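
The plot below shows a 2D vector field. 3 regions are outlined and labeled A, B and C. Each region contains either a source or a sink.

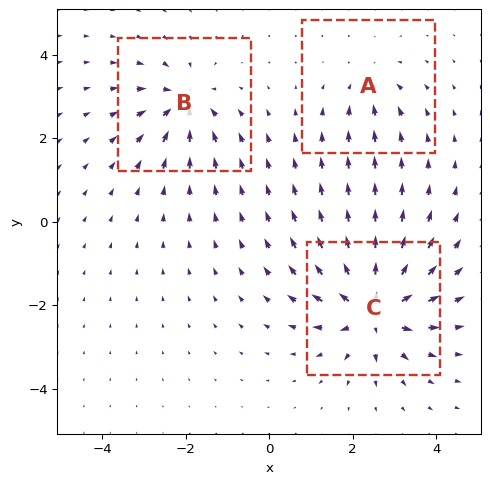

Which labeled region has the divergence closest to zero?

Divergence at each region's feature centre — A: about -2, B: about -4, C: about +6. Region A is closest to zero.

A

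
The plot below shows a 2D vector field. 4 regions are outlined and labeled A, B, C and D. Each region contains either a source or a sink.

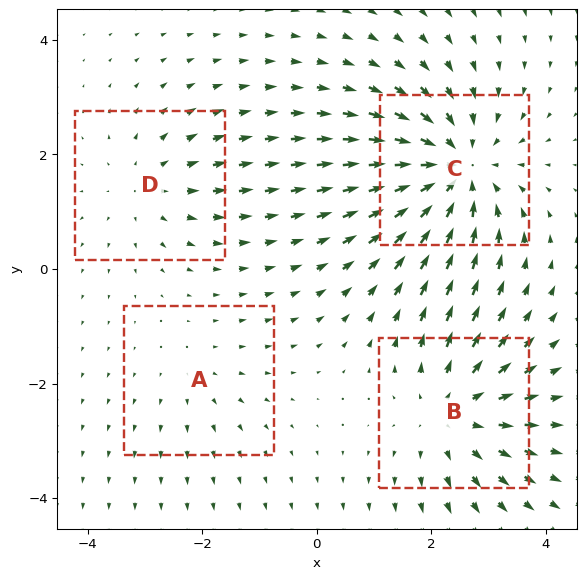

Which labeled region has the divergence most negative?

Divergence at each region's feature centre — A: about +2, B: about +4, C: about -6, D: about +3. Region C is most negative.

C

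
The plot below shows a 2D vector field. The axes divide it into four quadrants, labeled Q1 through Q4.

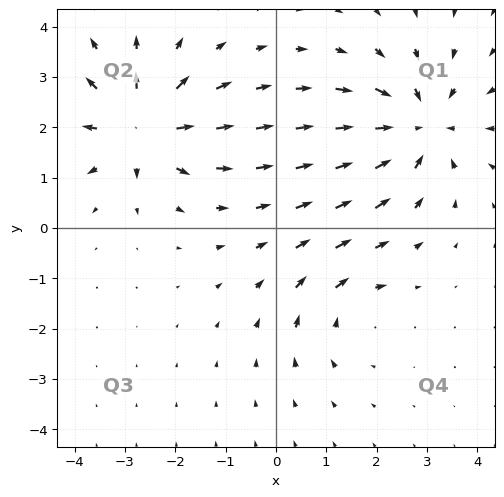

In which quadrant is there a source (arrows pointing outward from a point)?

Q2

The source sits at approximately (-2.7, 2.0), which lies in quadrant Q2. The divergence there is about +6, positive as expected for a source.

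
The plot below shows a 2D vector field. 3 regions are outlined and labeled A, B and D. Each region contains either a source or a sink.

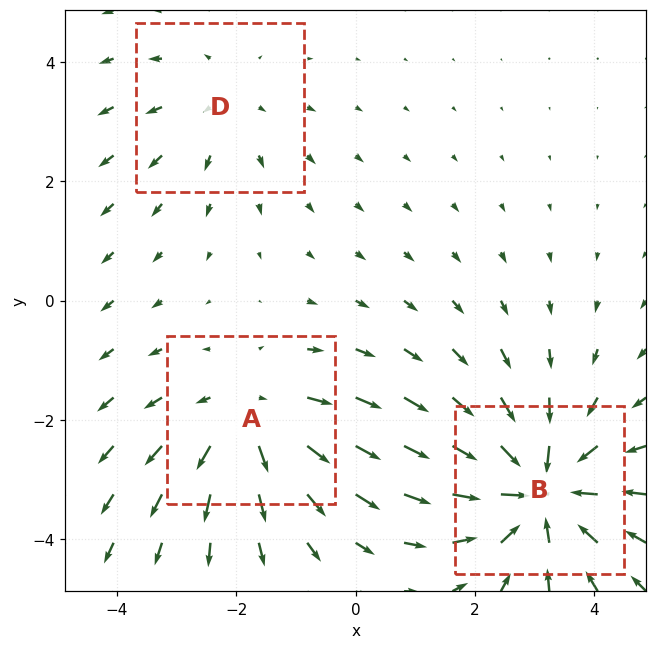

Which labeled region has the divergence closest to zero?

D

Divergence at each region's feature centre — A: about +3, B: about -4, D: about +2. Region D is closest to zero.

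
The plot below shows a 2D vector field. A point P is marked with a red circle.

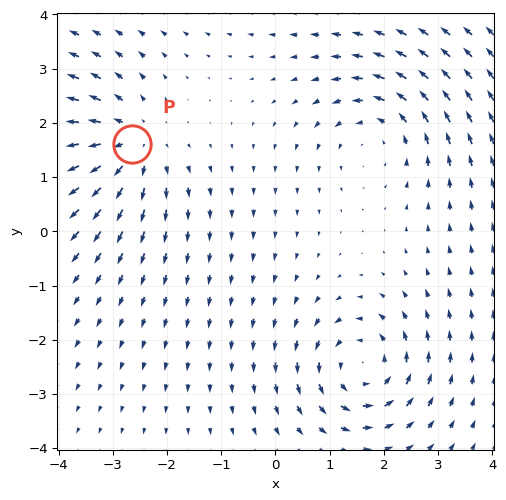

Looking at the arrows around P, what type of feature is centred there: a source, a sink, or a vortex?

source

At P (-2.7, 1.6) the arrows spread outward. Divergence about +5, curl ≈0 — positive divergence with near-zero curl is a source.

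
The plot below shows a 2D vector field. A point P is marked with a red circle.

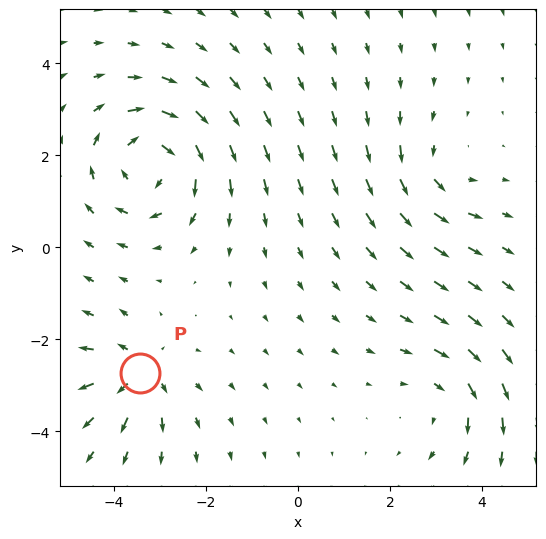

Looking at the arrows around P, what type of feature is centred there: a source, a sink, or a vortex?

At P (-3.4, -2.7) the arrows spread outward. Divergence about +4, curl ≈0 — positive divergence with near-zero curl is a source.

source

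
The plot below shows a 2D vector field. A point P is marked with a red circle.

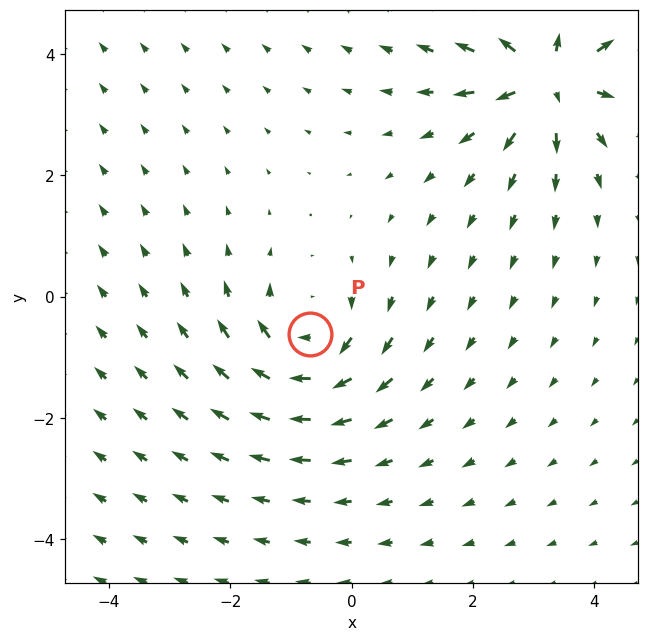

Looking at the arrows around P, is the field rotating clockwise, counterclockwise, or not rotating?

Near P at (-0.7, -0.6) the arrows circulate clockwise. The curl (z-component) there is about -4; negative curl means clockwise rotation.

clockwise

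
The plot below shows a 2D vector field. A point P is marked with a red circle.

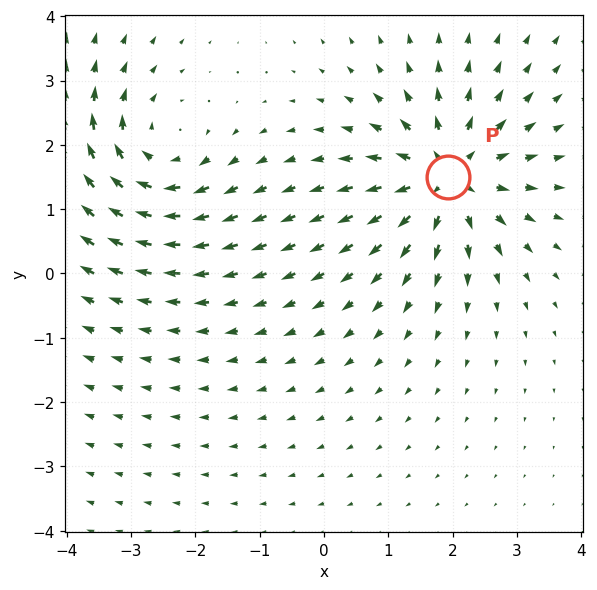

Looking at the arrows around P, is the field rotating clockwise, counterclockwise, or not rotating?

Near P at (1.9, 1.5) the arrows show no circulation. The curl there is ≈0.

not rotating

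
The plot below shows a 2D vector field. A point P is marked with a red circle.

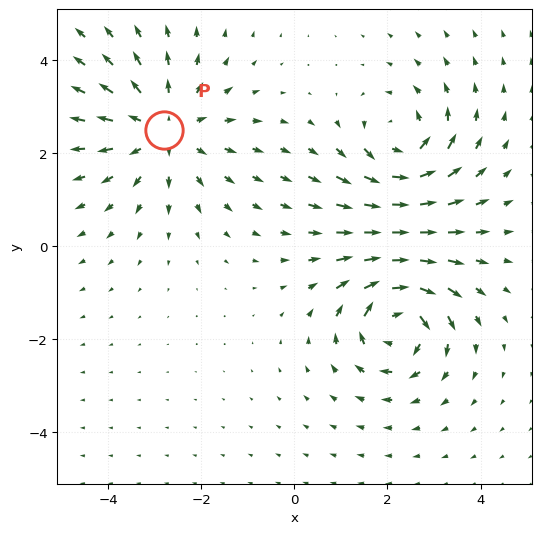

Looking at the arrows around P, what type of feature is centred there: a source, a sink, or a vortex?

source

At P (-2.8, 2.5) the arrows spread outward. Divergence about +3, curl ≈0 — positive divergence with near-zero curl is a source.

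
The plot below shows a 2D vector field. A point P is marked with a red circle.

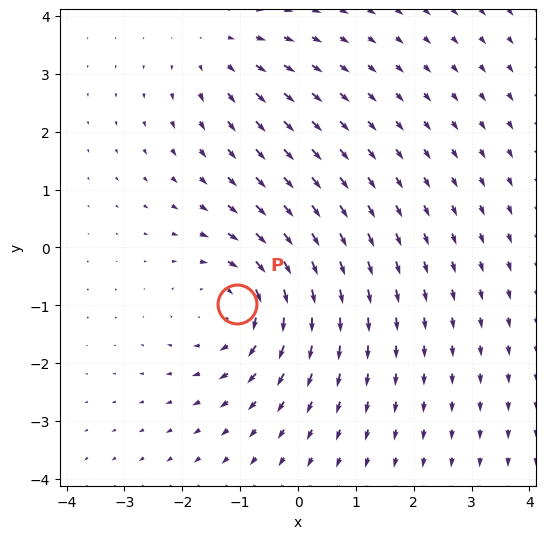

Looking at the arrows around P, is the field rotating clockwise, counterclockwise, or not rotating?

clockwise

Near P at (-1.1, -1.0) the arrows circulate clockwise. The curl (z-component) there is about -4; negative curl means clockwise rotation.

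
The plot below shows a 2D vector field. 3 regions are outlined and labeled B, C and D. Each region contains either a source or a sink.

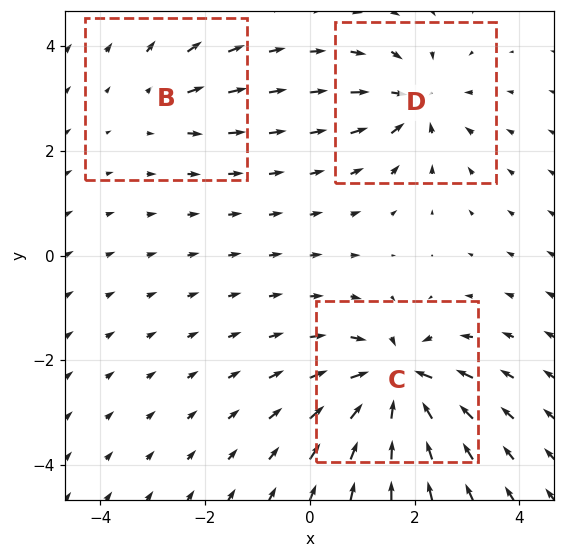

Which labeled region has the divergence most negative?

Divergence at each region's feature centre — B: about +2, C: about -7, D: about -4. Region C is most negative.

C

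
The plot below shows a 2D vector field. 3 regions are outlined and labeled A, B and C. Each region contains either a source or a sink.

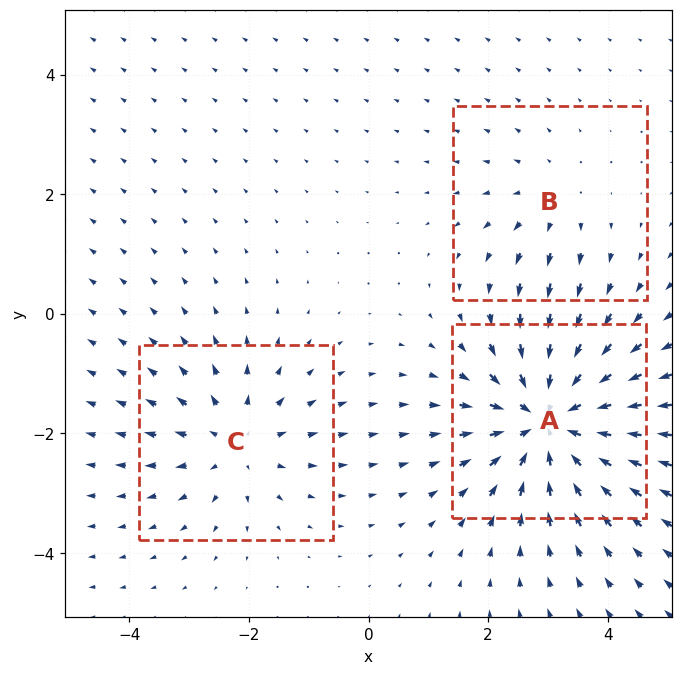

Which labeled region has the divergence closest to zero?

Divergence at each region's feature centre — A: about -5, B: about +2, C: about +3. Region B is closest to zero.

B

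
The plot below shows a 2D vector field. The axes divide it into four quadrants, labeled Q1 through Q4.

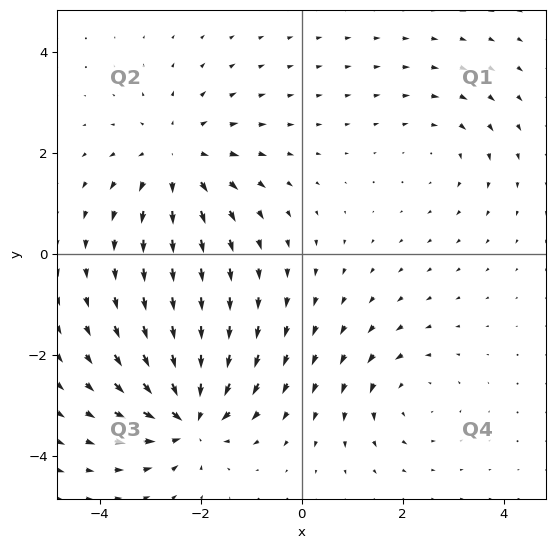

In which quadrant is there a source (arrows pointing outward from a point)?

Q2

The source sits at approximately (-2.5, 1.9), which lies in quadrant Q2. The divergence there is about +4, positive as expected for a source.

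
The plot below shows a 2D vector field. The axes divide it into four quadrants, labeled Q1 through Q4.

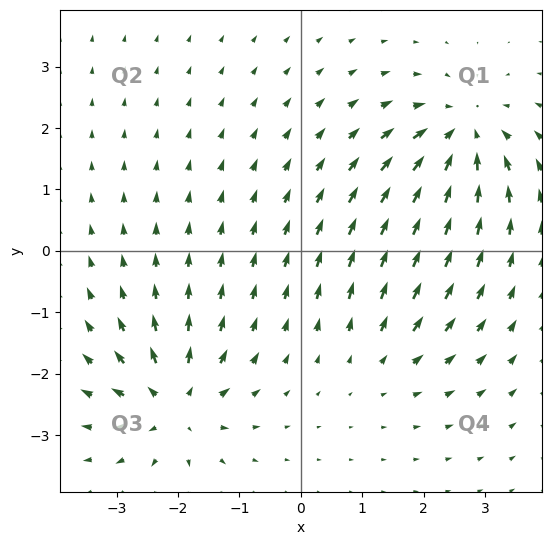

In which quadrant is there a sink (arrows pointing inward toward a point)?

The sink sits at approximately (2.6, 1.9), which lies in quadrant Q1. The divergence there is about -6, negative as expected for a sink.

Q1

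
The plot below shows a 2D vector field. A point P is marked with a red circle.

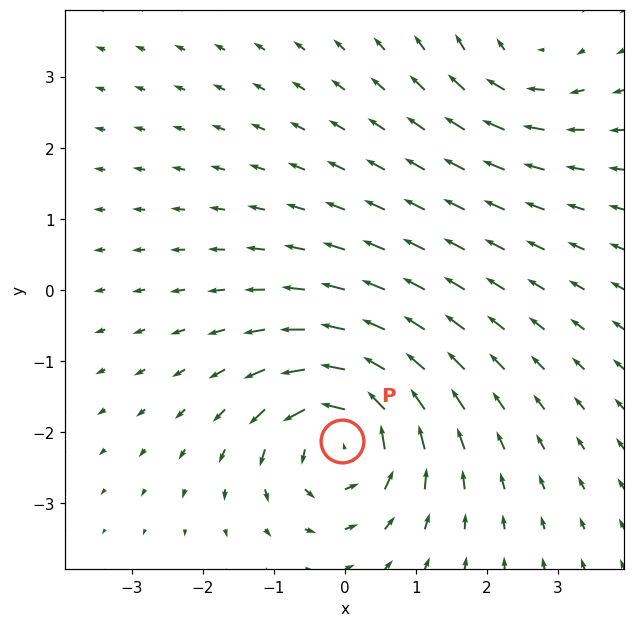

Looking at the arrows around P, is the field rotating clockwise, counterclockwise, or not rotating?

counterclockwise

Near P at (-0.0, -2.1) the arrows circulate counterclockwise. The curl (z-component) there is about +6; positive curl means counterclockwise rotation.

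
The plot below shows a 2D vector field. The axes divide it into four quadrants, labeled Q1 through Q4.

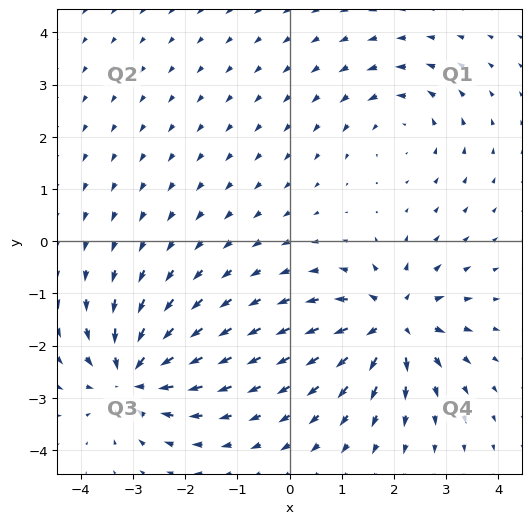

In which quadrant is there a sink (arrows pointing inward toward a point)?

The sink sits at approximately (-3.0, -2.6), which lies in quadrant Q3. The divergence there is about -5, negative as expected for a sink.

Q3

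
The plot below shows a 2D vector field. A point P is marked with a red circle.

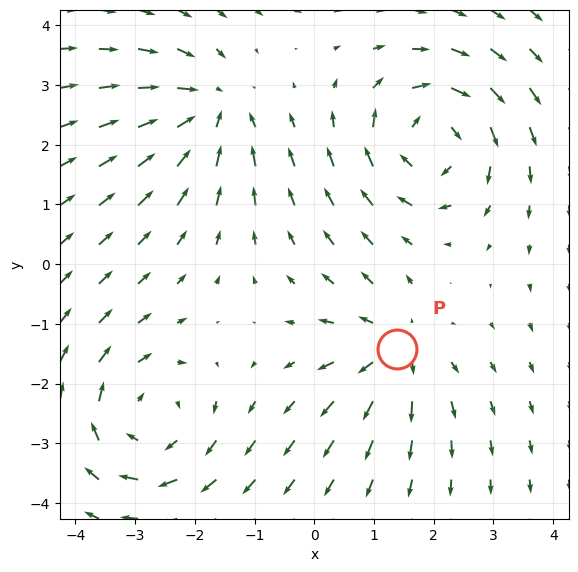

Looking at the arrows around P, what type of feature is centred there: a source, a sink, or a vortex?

source

At P (1.4, -1.4) the arrows spread outward. Divergence about +4, curl ≈0 — positive divergence with near-zero curl is a source.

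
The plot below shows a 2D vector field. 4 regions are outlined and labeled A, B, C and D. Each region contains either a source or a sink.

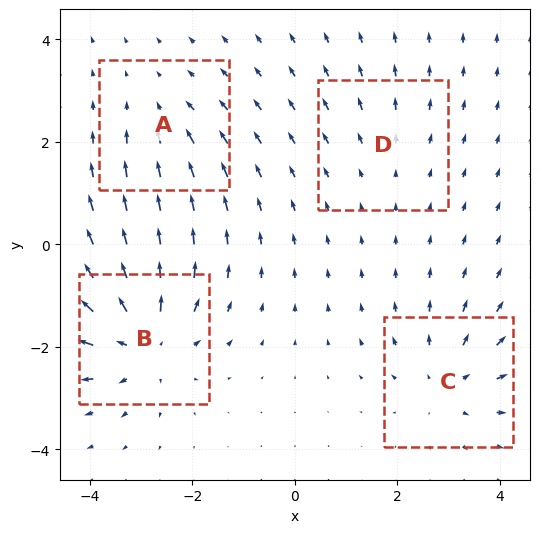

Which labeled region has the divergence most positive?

B

Divergence at each region's feature centre — A: about -3, B: about +6, C: about +4, D: about +2. Region B is most positive.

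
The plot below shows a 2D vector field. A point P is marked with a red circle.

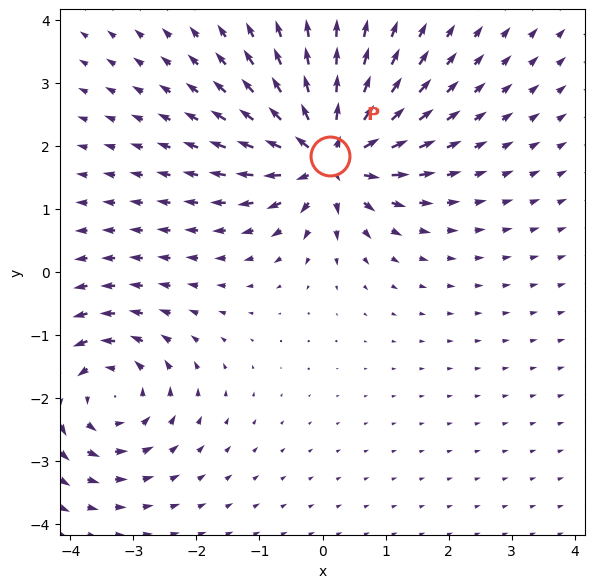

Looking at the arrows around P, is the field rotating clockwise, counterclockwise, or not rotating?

Near P at (0.1, 1.8) the arrows show no circulation. The curl there is ≈0.

not rotating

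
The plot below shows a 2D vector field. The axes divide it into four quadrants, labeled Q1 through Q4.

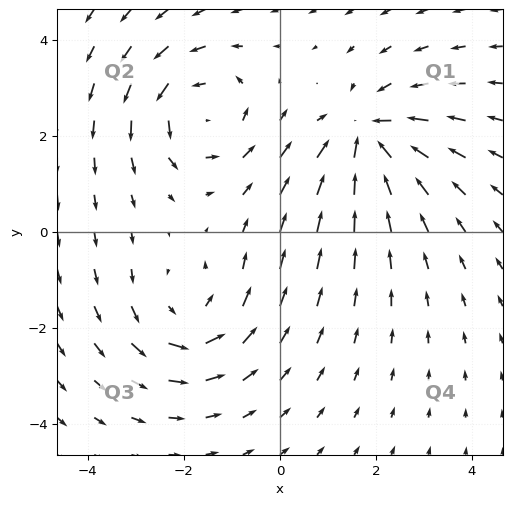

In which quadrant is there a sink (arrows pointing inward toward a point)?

Q1

The sink sits at approximately (1.8, 2.0), which lies in quadrant Q1. The divergence there is about -5, negative as expected for a sink.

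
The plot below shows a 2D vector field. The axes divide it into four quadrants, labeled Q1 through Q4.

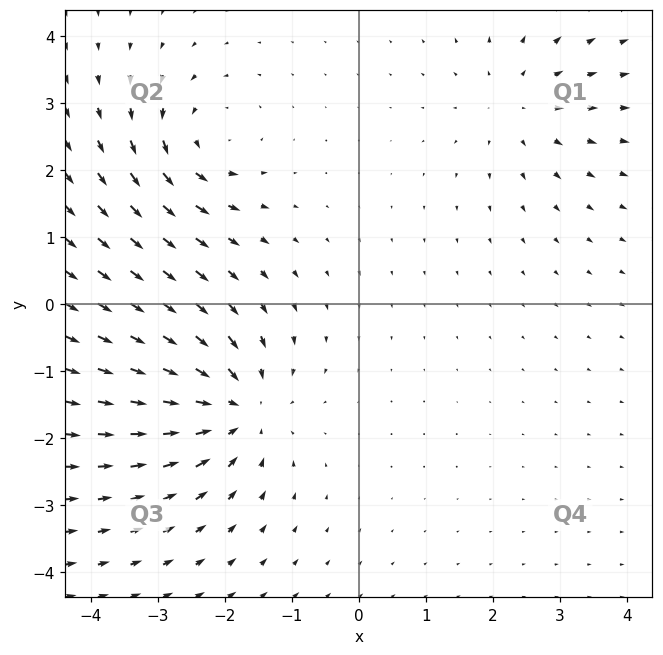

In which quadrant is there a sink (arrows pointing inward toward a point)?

Q3

The sink sits at approximately (-1.9, -1.6), which lies in quadrant Q3. The divergence there is about -5, negative as expected for a sink.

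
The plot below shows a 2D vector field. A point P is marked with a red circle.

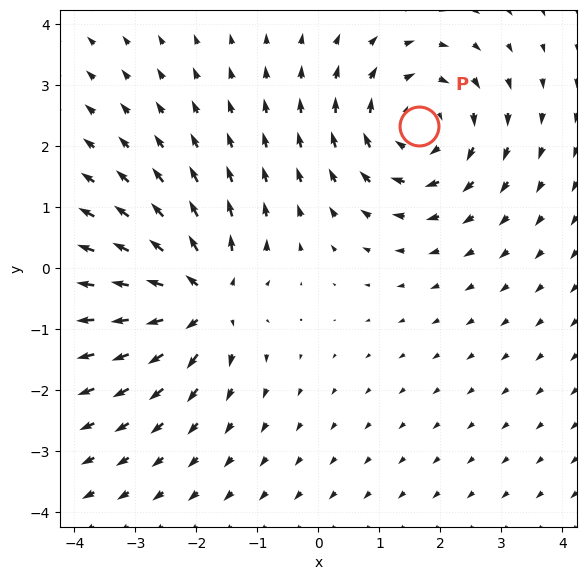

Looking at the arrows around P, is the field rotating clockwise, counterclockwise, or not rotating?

clockwise

Near P at (1.7, 2.3) the arrows circulate clockwise. The curl (z-component) there is about -3; negative curl means clockwise rotation.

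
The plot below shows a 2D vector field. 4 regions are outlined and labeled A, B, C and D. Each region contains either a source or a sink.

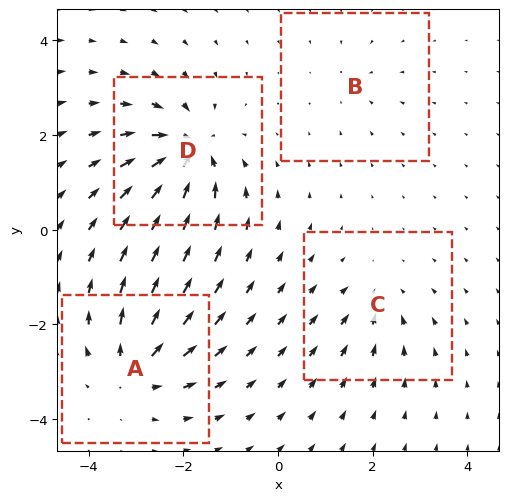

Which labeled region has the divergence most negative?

Divergence at each region's feature centre — A: about +6, B: about -2, C: about -4, D: about -8. Region D is most negative.

D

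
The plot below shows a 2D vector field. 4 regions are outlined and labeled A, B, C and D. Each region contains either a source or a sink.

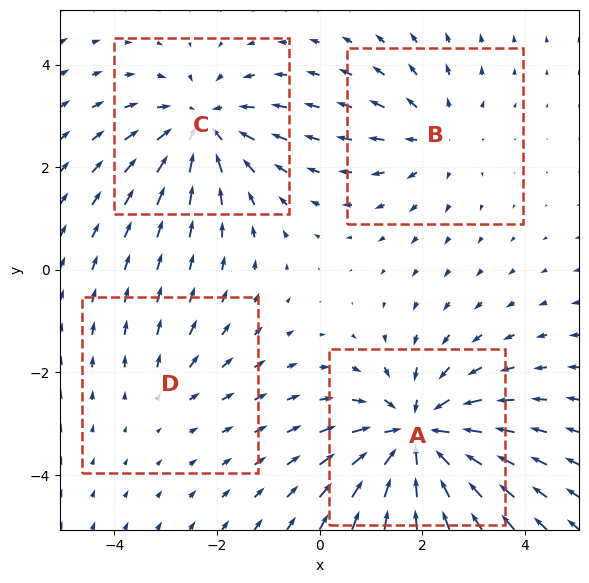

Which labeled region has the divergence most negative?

Divergence at each region's feature centre — A: about -6, B: about +3, C: about -5, D: about +2. Region A is most negative.

A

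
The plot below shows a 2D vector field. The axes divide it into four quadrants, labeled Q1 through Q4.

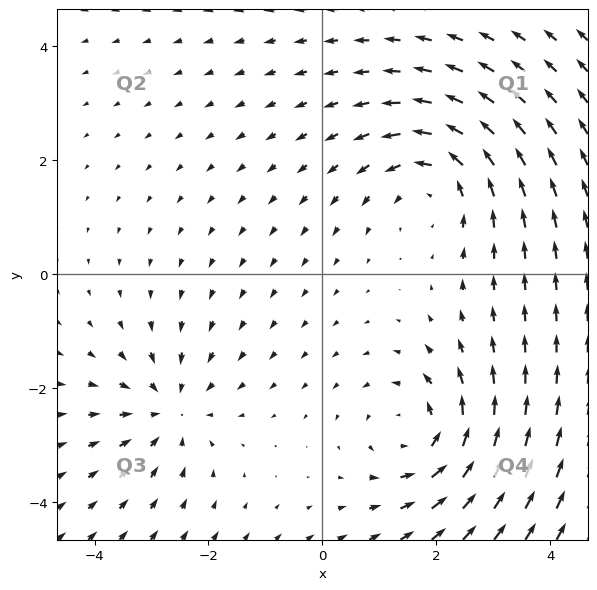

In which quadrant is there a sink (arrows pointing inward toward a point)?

Q3

The sink sits at approximately (-2.7, -2.4), which lies in quadrant Q3. The divergence there is about -4, negative as expected for a sink.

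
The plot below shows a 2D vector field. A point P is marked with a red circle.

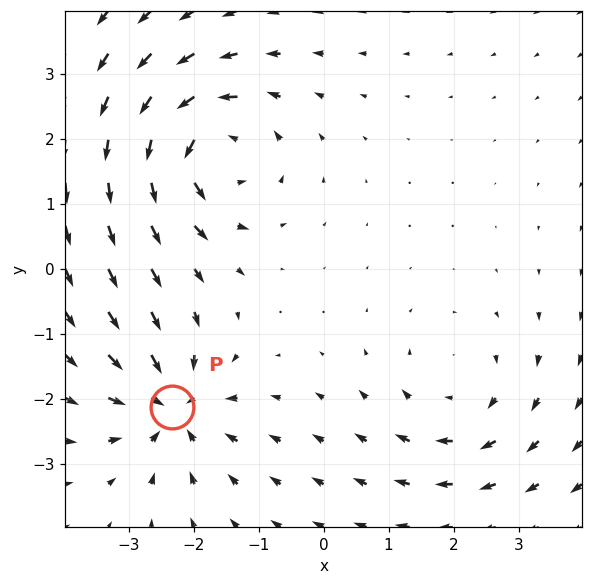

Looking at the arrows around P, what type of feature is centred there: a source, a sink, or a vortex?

sink

At P (-2.3, -2.1) the arrows converge inward. Divergence about -5, curl ≈0 — negative divergence with near-zero curl is a sink.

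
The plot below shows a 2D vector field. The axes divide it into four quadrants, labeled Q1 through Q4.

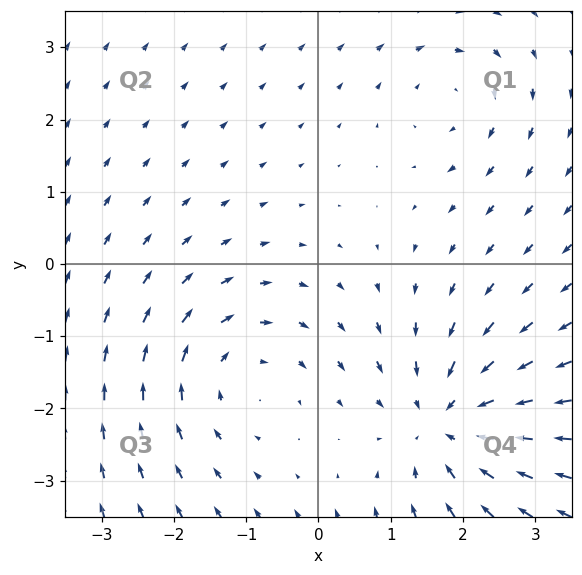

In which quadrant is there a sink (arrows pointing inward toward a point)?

The sink sits at approximately (1.8, -2.2), which lies in quadrant Q4. The divergence there is about -5, negative as expected for a sink.

Q4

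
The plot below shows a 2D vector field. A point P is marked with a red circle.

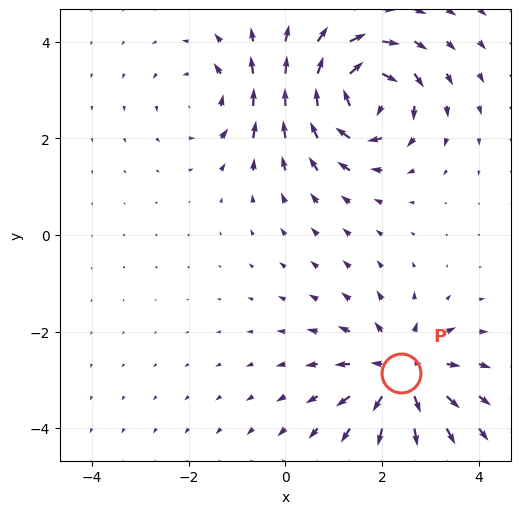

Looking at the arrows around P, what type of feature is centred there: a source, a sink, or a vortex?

source

At P (2.4, -2.9) the arrows spread outward. Divergence about +4, curl ≈0 — positive divergence with near-zero curl is a source.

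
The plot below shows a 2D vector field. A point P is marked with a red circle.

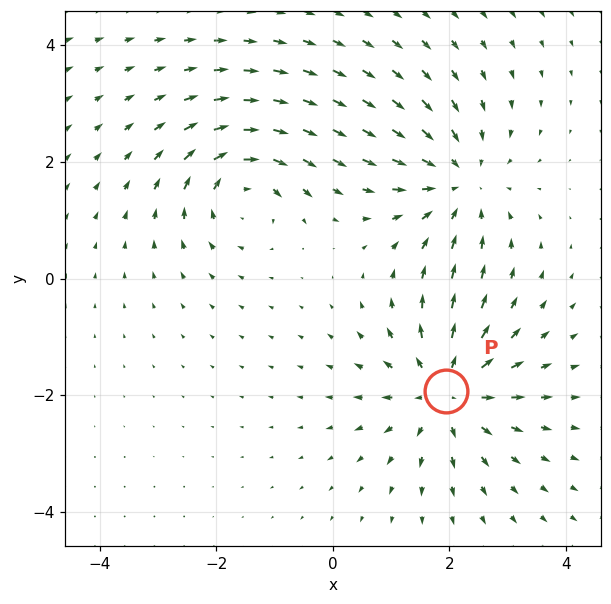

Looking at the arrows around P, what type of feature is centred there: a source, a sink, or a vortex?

At P (1.9, -1.9) the arrows spread outward. Divergence about +6, curl ≈0 — positive divergence with near-zero curl is a source.

source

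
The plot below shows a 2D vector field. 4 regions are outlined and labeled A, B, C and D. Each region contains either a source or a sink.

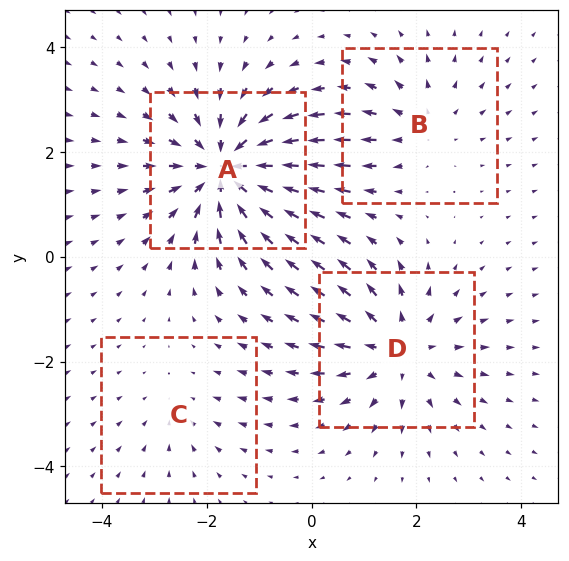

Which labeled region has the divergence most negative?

Divergence at each region's feature centre — A: about -6, B: about +3, C: about -2, D: about +5. Region A is most negative.

A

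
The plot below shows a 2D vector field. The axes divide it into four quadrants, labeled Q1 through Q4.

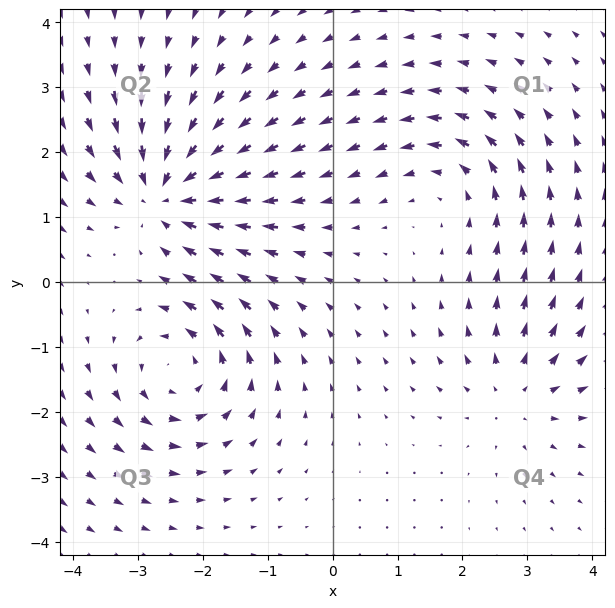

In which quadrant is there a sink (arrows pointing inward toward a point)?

Q2

The sink sits at approximately (-2.5, 1.4), which lies in quadrant Q2. The divergence there is about -6, negative as expected for a sink.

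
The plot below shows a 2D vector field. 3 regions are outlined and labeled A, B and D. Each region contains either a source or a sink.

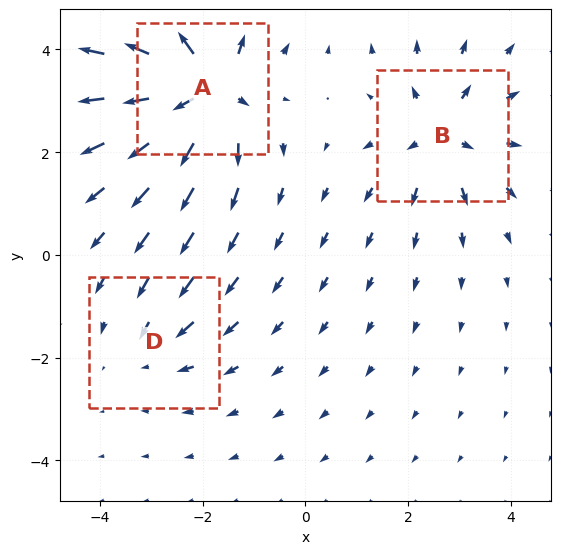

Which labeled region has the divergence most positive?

Divergence at each region's feature centre — A: about +6, B: about +4, D: about -2. Region A is most positive.

A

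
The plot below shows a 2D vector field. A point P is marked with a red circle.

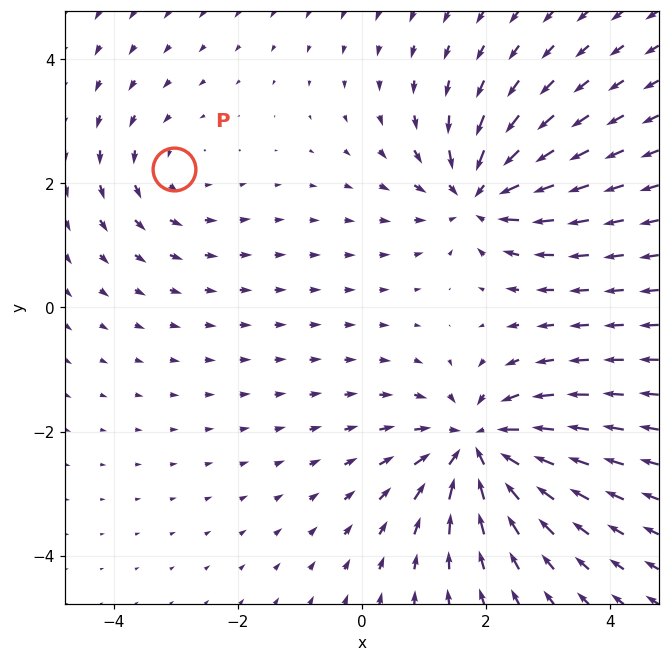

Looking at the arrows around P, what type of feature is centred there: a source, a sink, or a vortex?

At P (-3.0, 2.2) the arrows circulate counterclockwise. Divergence ≈0, curl about +3 — near-zero divergence with nonzero curl is a vortex.

vortex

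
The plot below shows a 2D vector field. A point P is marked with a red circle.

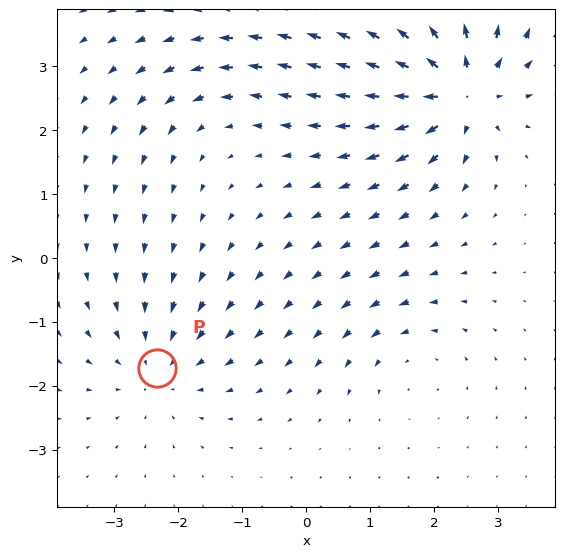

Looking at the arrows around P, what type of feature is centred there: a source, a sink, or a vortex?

At P (-2.3, -1.7) the arrows converge inward. Divergence about -3, curl ≈0 — negative divergence with near-zero curl is a sink.

sink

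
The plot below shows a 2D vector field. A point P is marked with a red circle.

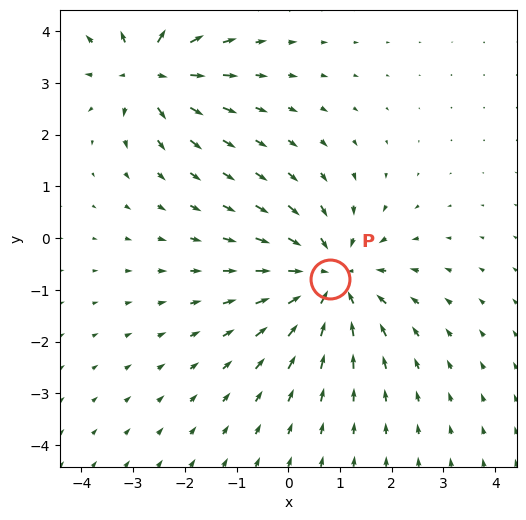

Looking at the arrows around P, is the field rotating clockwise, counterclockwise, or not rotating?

Near P at (0.8, -0.8) the arrows show no circulation. The curl there is ≈0.

not rotating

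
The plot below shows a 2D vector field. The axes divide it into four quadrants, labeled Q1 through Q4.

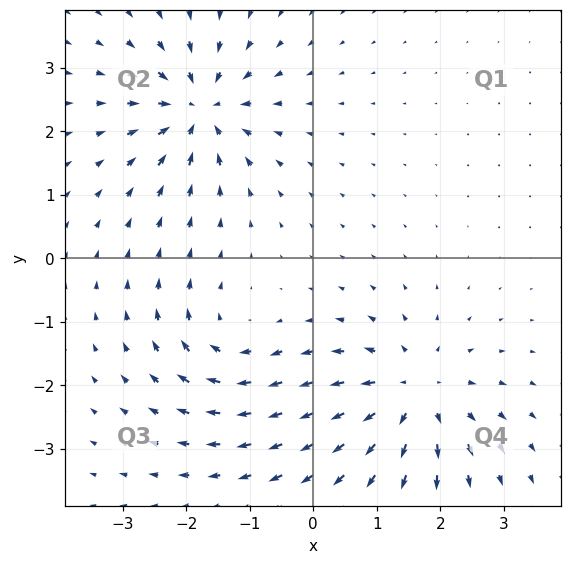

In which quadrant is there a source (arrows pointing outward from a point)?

The source sits at approximately (1.6, -2.1), which lies in quadrant Q4. The divergence there is about +5, positive as expected for a source.

Q4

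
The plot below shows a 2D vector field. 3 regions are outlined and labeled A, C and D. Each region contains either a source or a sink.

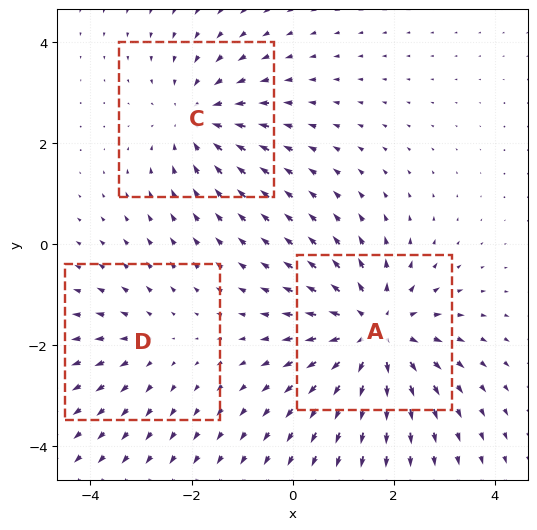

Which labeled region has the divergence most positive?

A

Divergence at each region's feature centre — A: about +4, C: about -3, D: about +2. Region A is most positive.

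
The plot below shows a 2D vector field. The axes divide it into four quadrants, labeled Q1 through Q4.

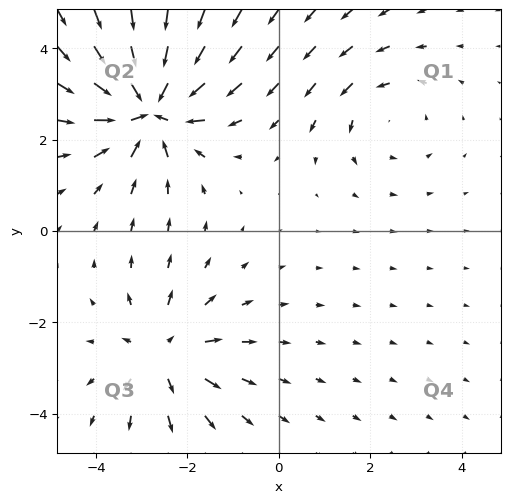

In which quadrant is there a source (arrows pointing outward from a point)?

Q3

The source sits at approximately (-2.5, -2.7), which lies in quadrant Q3. The divergence there is about +3, positive as expected for a source.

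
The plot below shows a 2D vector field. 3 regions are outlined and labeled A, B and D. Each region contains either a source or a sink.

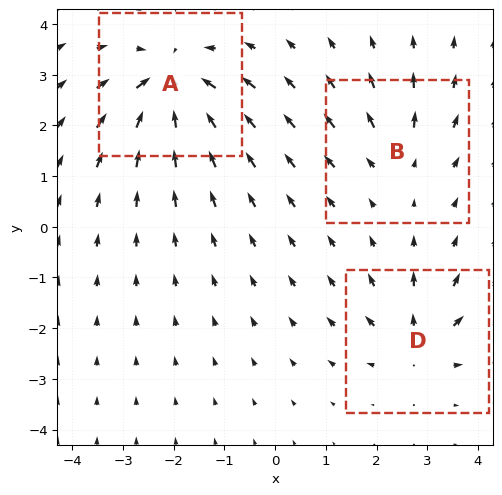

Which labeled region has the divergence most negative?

A

Divergence at each region's feature centre — A: about -6, B: about +3, D: about +4. Region A is most negative.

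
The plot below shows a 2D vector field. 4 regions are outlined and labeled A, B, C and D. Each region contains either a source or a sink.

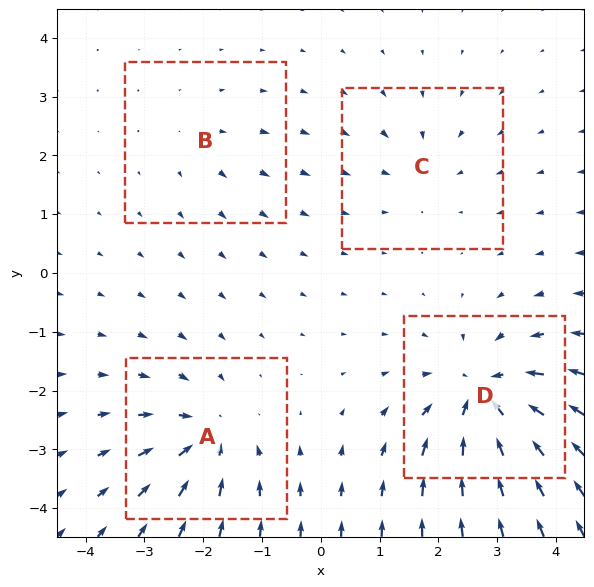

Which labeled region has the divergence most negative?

Divergence at each region's feature centre — A: about -6, B: about +2, C: about -3, D: about -8. Region D is most negative.

D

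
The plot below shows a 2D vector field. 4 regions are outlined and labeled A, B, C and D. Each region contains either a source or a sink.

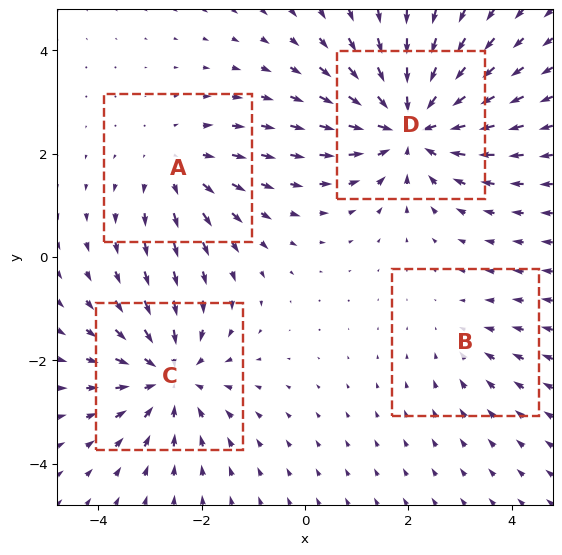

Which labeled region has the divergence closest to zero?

Divergence at each region's feature centre — A: about +3, B: about -2, C: about -5, D: about -6. Region B is closest to zero.

B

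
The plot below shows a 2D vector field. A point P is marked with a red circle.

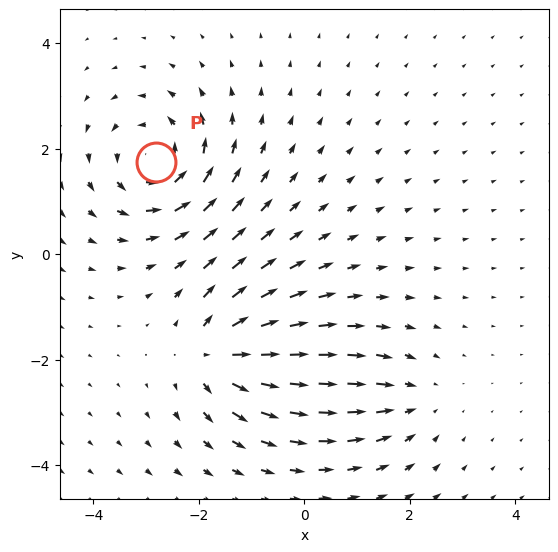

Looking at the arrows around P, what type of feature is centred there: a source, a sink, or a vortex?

At P (-2.8, 1.7) the arrows circulate counterclockwise. Divergence ≈0, curl about +5 — near-zero divergence with nonzero curl is a vortex.

vortex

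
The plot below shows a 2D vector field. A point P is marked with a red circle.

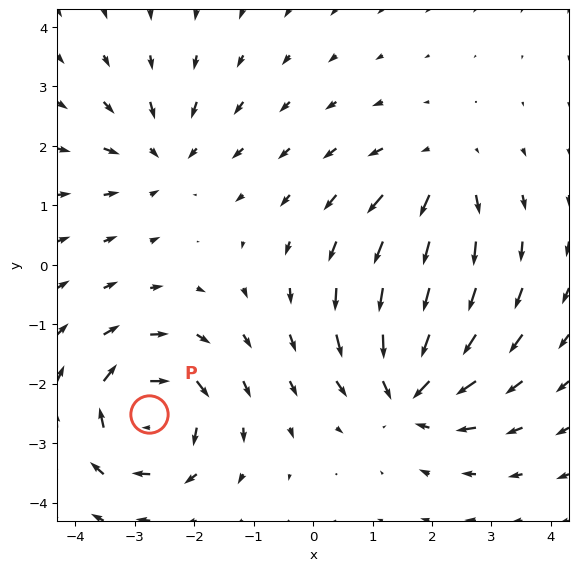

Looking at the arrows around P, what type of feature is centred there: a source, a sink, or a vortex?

vortex

At P (-2.8, -2.5) the arrows circulate clockwise. Divergence ≈0, curl about -6 — near-zero divergence with nonzero curl is a vortex.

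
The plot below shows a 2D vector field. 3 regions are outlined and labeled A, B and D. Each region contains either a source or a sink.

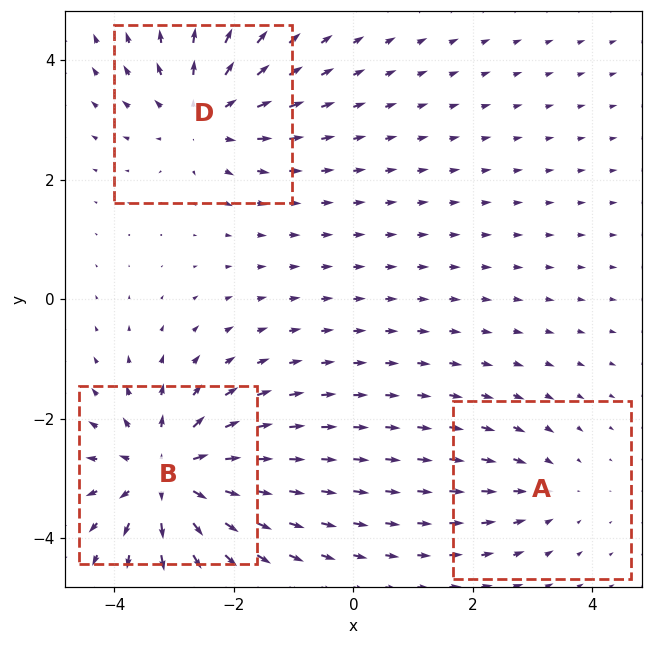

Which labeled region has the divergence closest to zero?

Divergence at each region's feature centre — A: about -2, B: about +5, D: about +4. Region A is closest to zero.

A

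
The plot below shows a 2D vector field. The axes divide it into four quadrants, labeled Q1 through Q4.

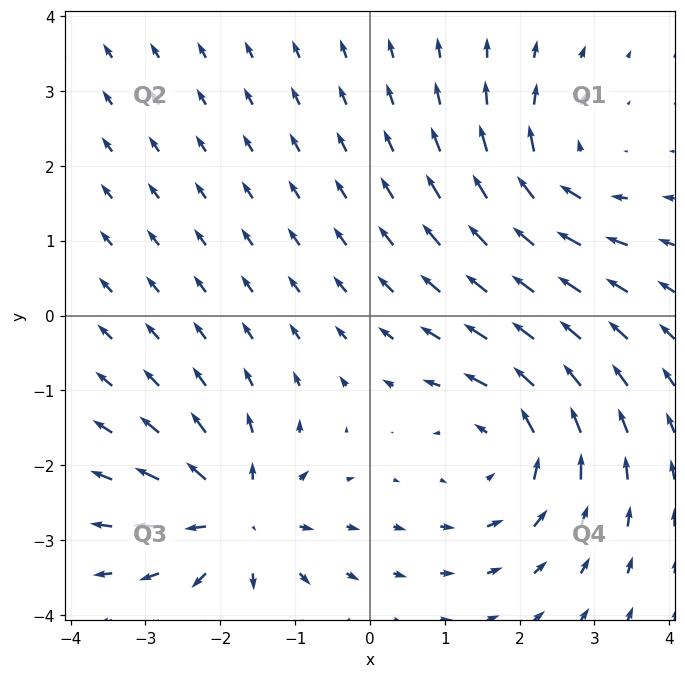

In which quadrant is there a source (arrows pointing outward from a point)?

Q3

The source sits at approximately (-1.8, -2.7), which lies in quadrant Q3. The divergence there is about +5, positive as expected for a source.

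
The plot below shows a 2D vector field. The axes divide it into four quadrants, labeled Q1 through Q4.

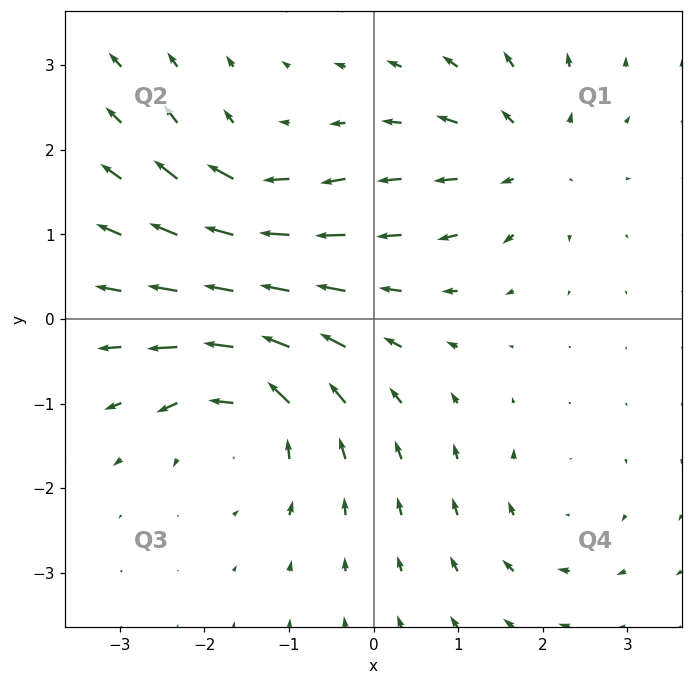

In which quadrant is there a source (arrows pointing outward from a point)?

The source sits at approximately (1.8, 1.9), which lies in quadrant Q1. The divergence there is about +5, positive as expected for a source.

Q1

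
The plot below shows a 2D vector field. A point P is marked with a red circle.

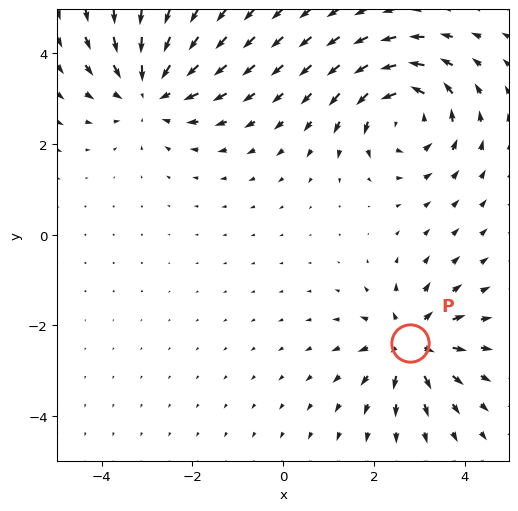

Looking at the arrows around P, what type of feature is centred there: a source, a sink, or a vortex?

At P (2.8, -2.4) the arrows spread outward. Divergence about +4, curl ≈0 — positive divergence with near-zero curl is a source.

source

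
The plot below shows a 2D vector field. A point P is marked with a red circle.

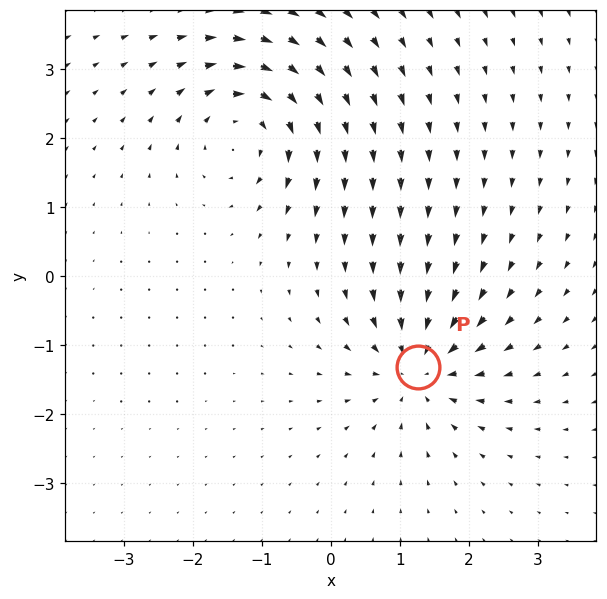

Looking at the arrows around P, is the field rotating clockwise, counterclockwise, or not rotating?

Near P at (1.3, -1.3) the arrows show no circulation. The curl there is ≈0.

not rotating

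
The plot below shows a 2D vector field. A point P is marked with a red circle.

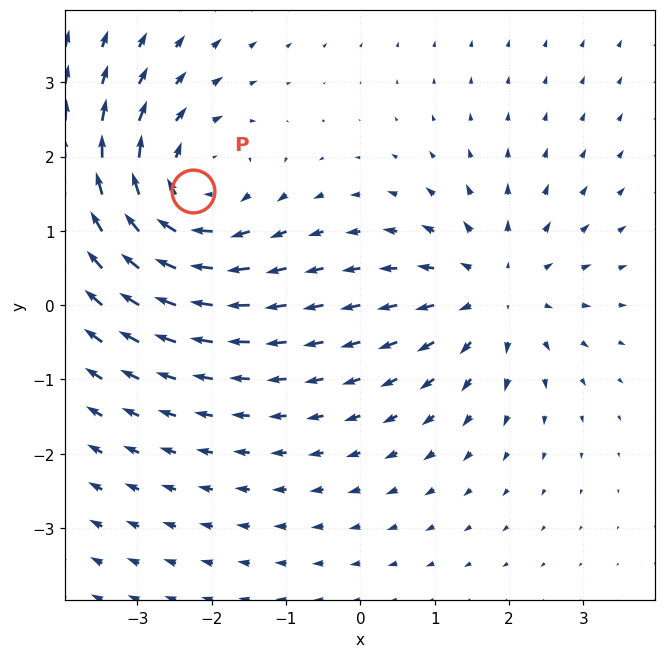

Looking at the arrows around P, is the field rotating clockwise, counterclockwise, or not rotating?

clockwise

Near P at (-2.3, 1.5) the arrows circulate clockwise. The curl (z-component) there is about -4; negative curl means clockwise rotation.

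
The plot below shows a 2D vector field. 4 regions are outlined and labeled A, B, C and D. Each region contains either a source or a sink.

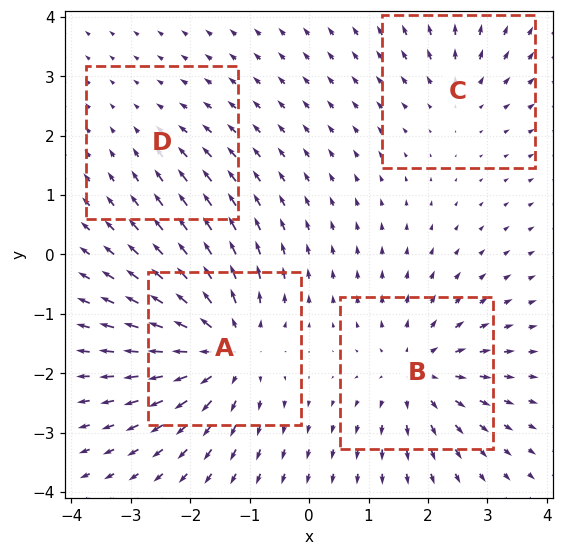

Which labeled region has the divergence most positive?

Divergence at each region's feature centre — A: about +7, B: about +5, C: about +3, D: about -2. Region A is most positive.

A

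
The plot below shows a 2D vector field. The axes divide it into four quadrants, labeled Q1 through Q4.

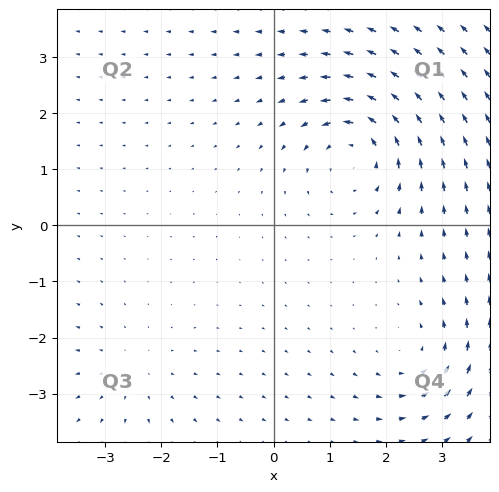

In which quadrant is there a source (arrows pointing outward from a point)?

Q3

The source sits at approximately (-2.6, -2.6), which lies in quadrant Q3. The divergence there is about +2, positive as expected for a source.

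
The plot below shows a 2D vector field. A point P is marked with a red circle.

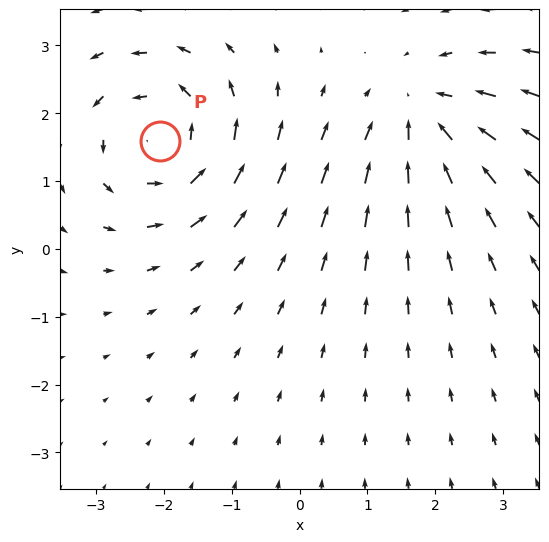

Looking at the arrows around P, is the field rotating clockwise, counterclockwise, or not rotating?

Near P at (-2.1, 1.6) the arrows circulate counterclockwise. The curl (z-component) there is about +3; positive curl means counterclockwise rotation.

counterclockwise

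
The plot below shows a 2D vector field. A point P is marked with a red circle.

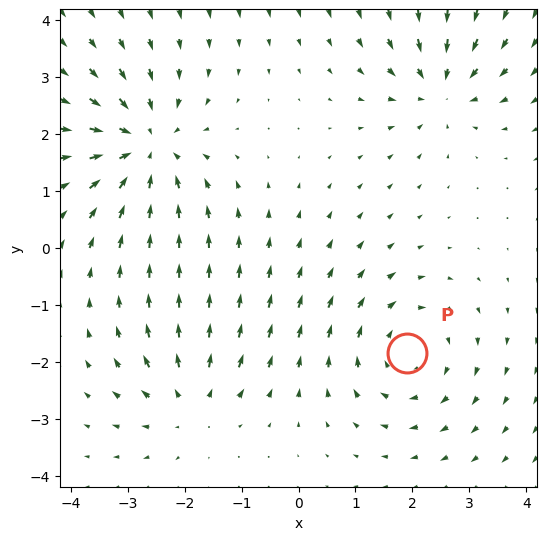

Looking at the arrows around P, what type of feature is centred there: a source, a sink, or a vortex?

vortex

At P (1.9, -1.9) the arrows circulate clockwise. Divergence ≈0, curl about -4 — near-zero divergence with nonzero curl is a vortex.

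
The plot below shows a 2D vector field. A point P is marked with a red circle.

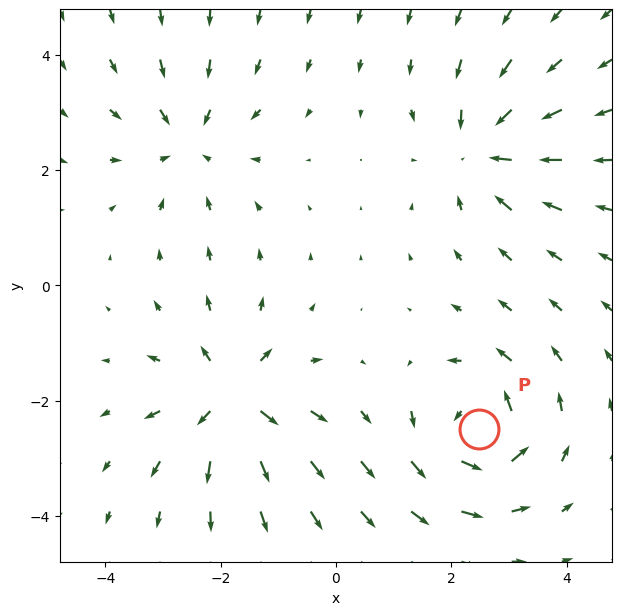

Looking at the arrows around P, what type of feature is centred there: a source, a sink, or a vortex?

At P (2.5, -2.5) the arrows circulate counterclockwise. Divergence ≈0, curl about +7 — near-zero divergence with nonzero curl is a vortex.

vortex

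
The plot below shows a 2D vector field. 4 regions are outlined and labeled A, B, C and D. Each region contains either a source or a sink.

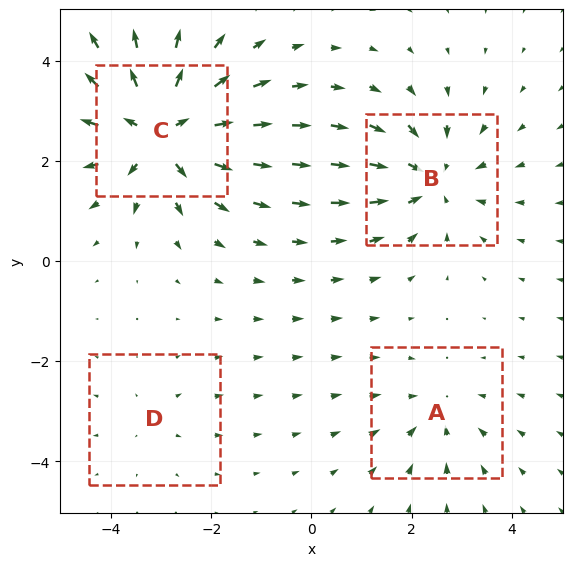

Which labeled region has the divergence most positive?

Divergence at each region's feature centre — A: about -3, B: about -5, C: about +7, D: about +2. Region C is most positive.

C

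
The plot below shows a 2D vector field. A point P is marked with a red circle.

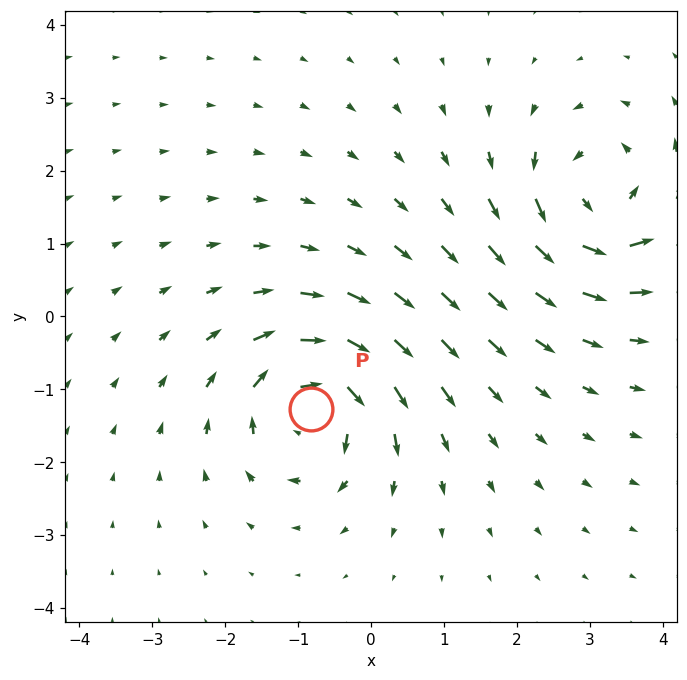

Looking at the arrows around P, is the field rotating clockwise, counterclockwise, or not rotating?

clockwise

Near P at (-0.8, -1.3) the arrows circulate clockwise. The curl (z-component) there is about -7; negative curl means clockwise rotation.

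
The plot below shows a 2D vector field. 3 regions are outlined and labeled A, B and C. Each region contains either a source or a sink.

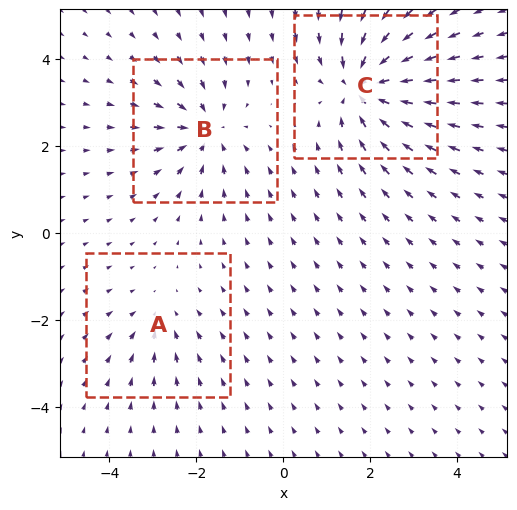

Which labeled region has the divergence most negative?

C

Divergence at each region's feature centre — A: about -2, B: about -4, C: about -5. Region C is most negative.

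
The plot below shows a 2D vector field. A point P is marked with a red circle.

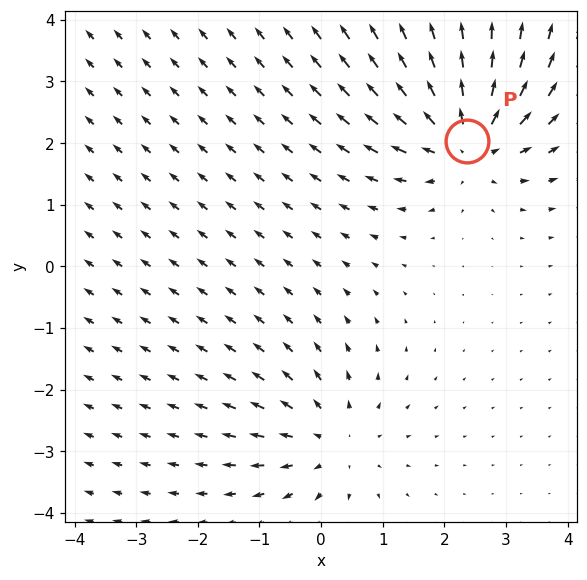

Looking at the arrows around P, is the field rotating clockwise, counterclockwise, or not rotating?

Near P at (2.4, 2.0) the arrows show no circulation. The curl there is ≈0.

not rotating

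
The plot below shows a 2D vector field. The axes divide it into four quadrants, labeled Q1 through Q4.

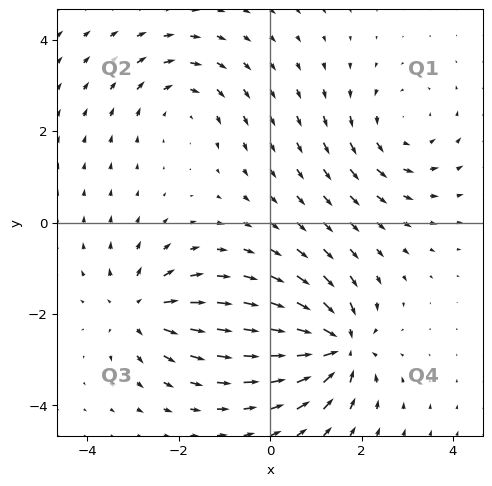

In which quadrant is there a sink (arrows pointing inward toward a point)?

The sink sits at approximately (1.5, -2.7), which lies in quadrant Q4. The divergence there is about -7, negative as expected for a sink.

Q4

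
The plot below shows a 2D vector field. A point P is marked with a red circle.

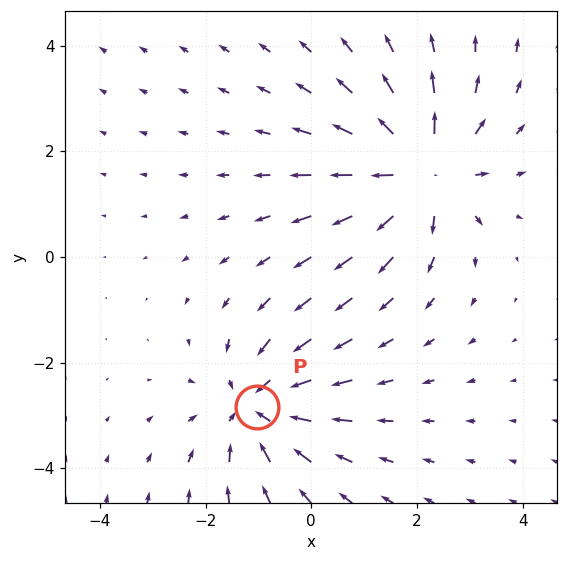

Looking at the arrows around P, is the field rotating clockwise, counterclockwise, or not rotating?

Near P at (-1.0, -2.8) the arrows show no circulation. The curl there is ≈0.

not rotating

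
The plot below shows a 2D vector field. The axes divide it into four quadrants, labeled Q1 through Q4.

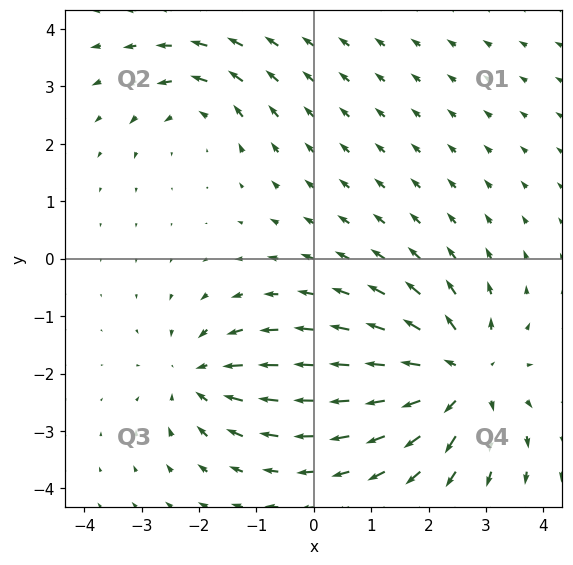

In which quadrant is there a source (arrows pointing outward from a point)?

The source sits at approximately (2.6, -2.1), which lies in quadrant Q4. The divergence there is about +4, positive as expected for a source.

Q4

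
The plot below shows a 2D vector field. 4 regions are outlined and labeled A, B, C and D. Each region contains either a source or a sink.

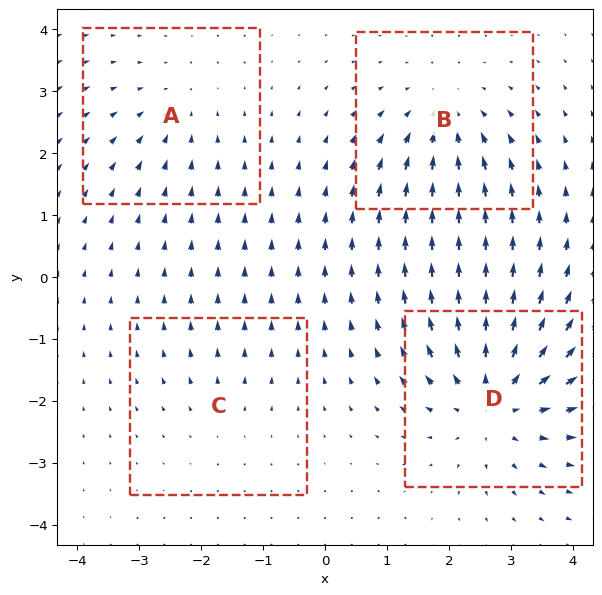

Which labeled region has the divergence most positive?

Divergence at each region's feature centre — A: about -3, B: about -4, C: about +2, D: about +6. Region D is most positive.

D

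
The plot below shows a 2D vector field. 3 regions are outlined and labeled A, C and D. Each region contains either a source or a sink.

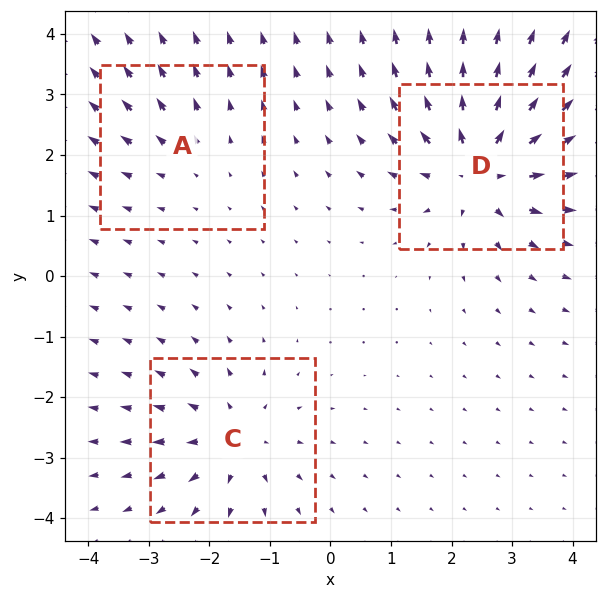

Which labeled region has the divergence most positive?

Divergence at each region's feature centre — A: about +2, C: about +4, D: about +6. Region D is most positive.

D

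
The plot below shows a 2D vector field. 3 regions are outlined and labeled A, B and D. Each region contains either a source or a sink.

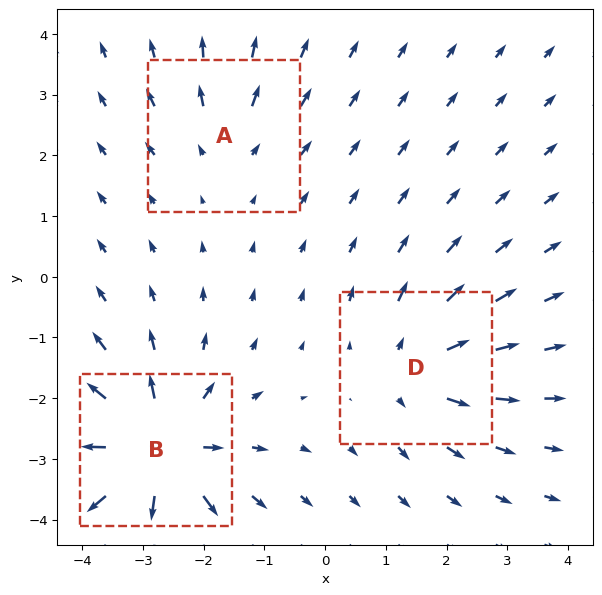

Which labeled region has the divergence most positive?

Divergence at each region's feature centre — A: about +2, B: about +6, D: about +4. Region B is most positive.

B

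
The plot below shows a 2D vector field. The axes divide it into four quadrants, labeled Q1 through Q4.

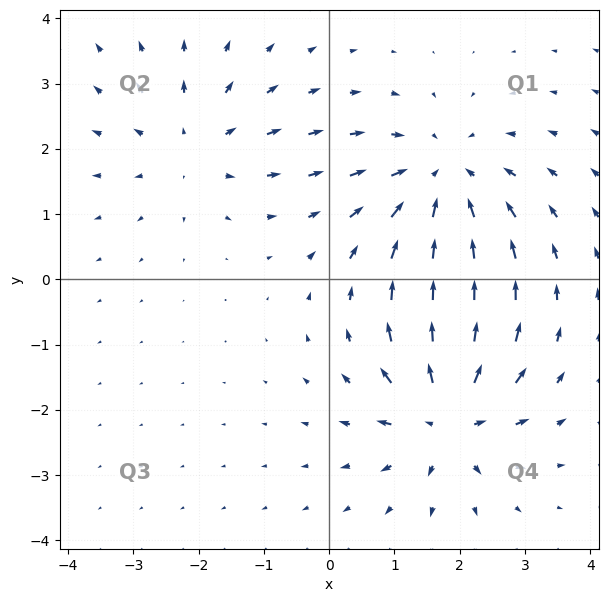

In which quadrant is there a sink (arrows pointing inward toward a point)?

Q1

The sink sits at approximately (1.7, 1.5), which lies in quadrant Q1. The divergence there is about -4, negative as expected for a sink.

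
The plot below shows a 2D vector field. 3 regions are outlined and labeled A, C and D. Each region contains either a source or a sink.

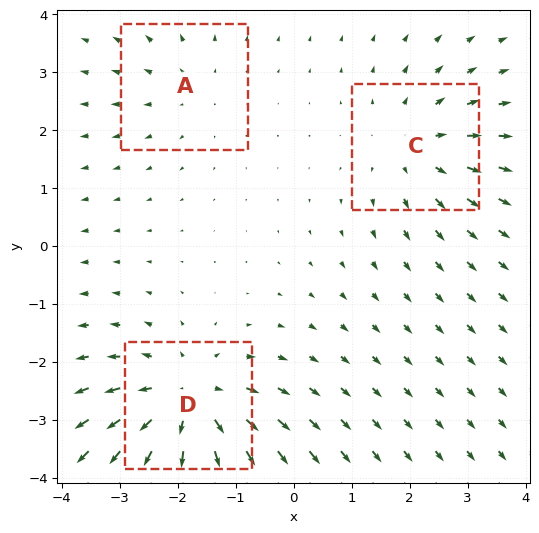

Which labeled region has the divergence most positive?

Divergence at each region's feature centre — A: about +2, C: about +3, D: about +4. Region D is most positive.

D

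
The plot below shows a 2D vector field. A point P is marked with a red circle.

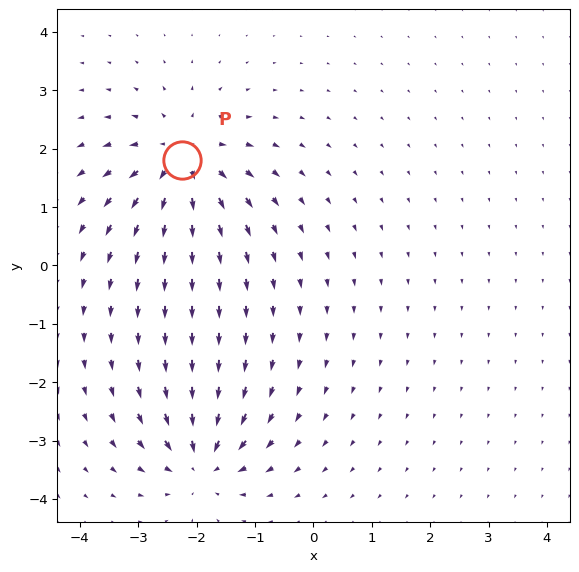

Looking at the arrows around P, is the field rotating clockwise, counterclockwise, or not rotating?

Near P at (-2.2, 1.8) the arrows show no circulation. The curl there is ≈0.

not rotating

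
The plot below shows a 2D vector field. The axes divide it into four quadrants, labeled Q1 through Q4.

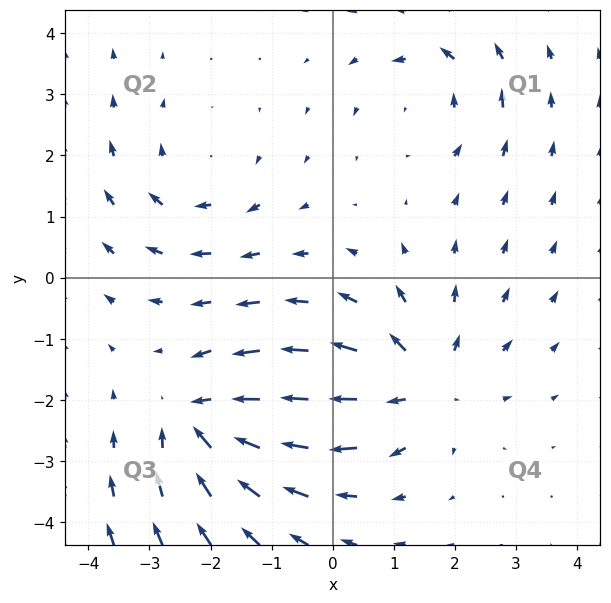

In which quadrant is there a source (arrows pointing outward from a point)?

Q4

The source sits at approximately (1.4, -1.7), which lies in quadrant Q4. The divergence there is about +4, positive as expected for a source.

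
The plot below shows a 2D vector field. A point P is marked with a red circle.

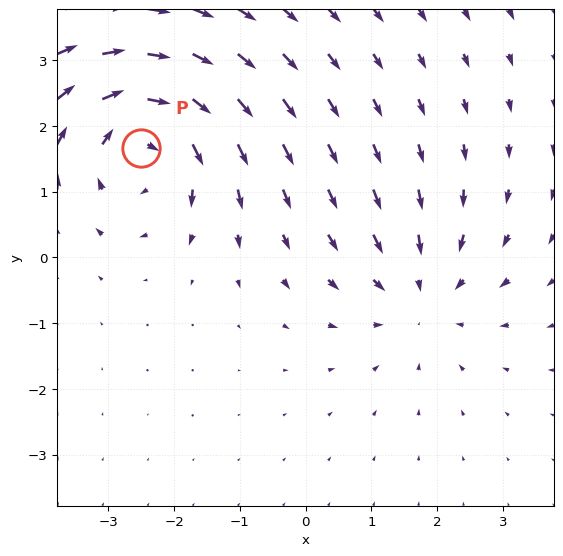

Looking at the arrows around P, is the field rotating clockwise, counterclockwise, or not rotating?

clockwise

Near P at (-2.5, 1.7) the arrows circulate clockwise. The curl (z-component) there is about -4; negative curl means clockwise rotation.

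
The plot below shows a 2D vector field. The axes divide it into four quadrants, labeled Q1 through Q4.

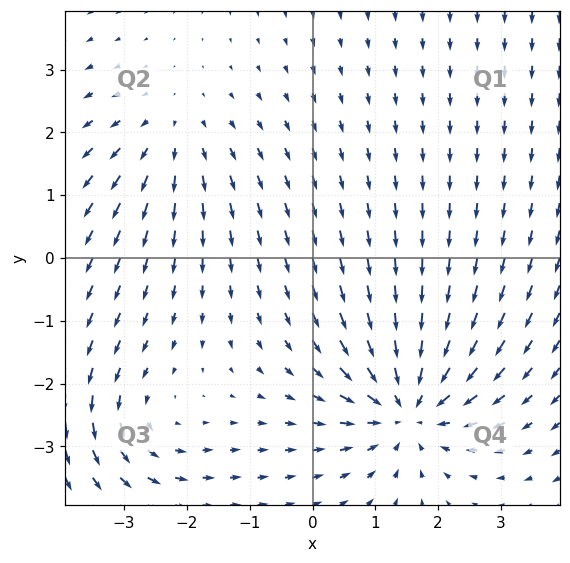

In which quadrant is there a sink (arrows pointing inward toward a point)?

The sink sits at approximately (1.5, -2.4), which lies in quadrant Q4. The divergence there is about -5, negative as expected for a sink.

Q4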